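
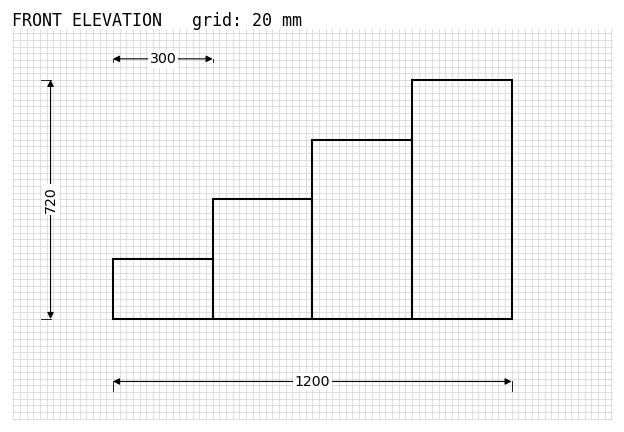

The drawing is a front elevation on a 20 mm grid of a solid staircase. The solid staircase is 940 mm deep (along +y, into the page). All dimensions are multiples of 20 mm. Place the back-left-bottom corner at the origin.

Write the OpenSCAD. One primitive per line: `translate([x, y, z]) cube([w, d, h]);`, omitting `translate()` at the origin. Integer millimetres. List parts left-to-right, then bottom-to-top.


cube([300, 940, 180]);
translate([300, 0, 0]) cube([300, 940, 360]);
translate([600, 0, 0]) cube([300, 940, 540]);
translate([900, 0, 0]) cube([300, 940, 720]);


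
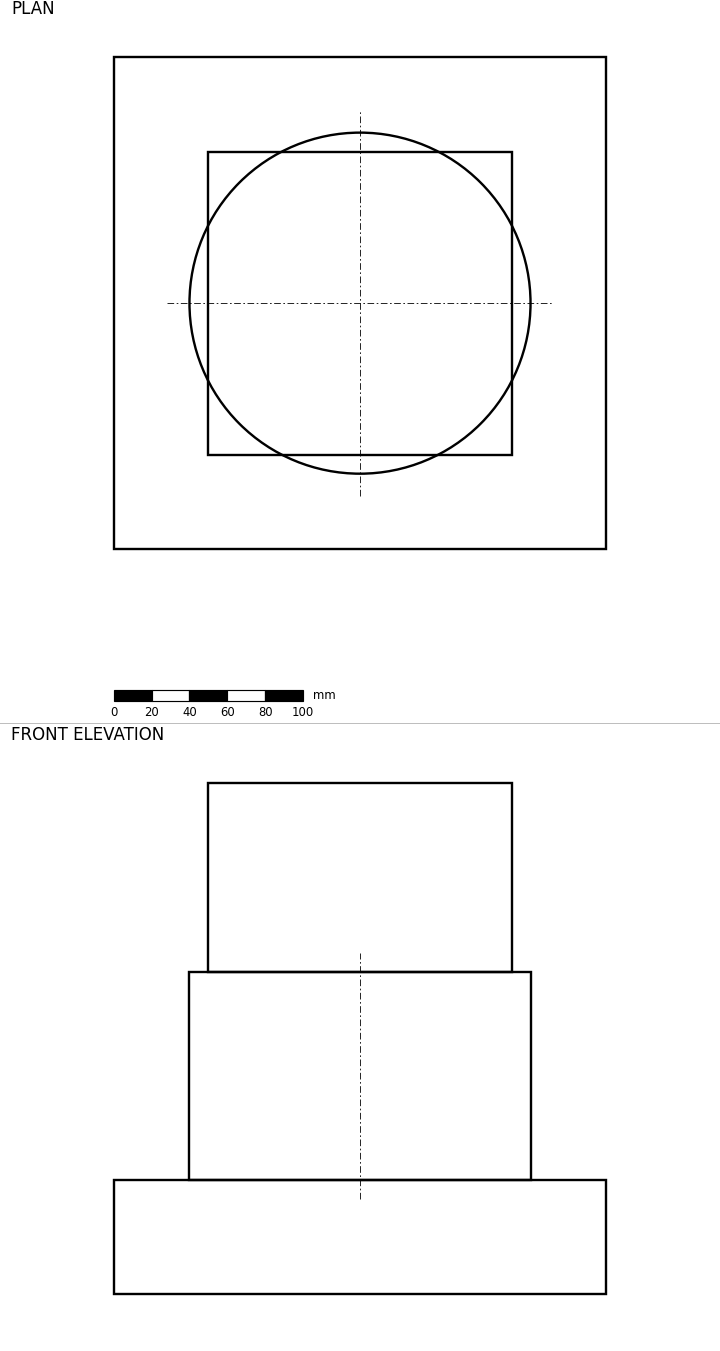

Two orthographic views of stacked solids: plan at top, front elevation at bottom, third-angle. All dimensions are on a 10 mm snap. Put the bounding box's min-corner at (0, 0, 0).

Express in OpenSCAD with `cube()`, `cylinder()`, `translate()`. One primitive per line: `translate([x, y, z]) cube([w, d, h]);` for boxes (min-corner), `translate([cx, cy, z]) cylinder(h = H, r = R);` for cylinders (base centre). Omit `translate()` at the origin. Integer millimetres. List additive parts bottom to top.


cube([260, 260, 60]);
translate([130, 130, 60]) cylinder(h = 110, r = 90);
translate([50, 50, 170]) cube([160, 160, 100]);


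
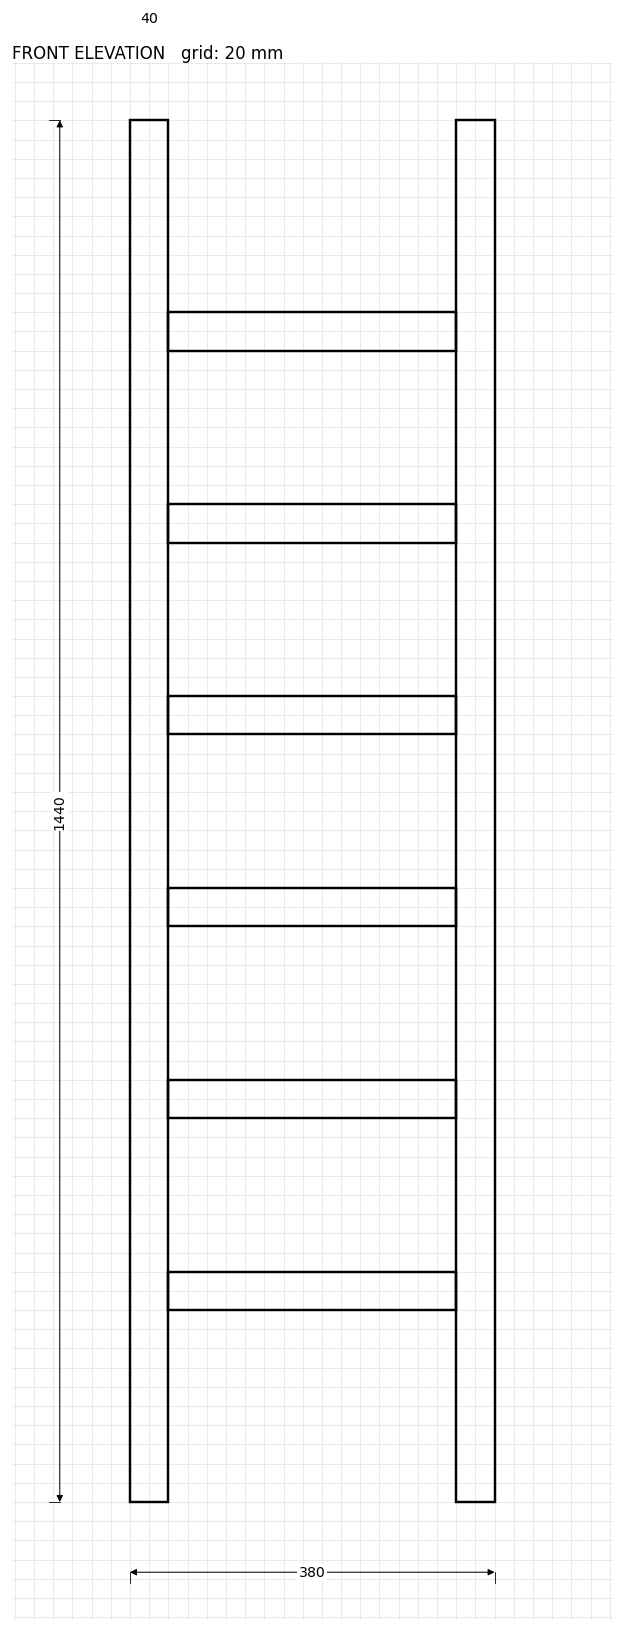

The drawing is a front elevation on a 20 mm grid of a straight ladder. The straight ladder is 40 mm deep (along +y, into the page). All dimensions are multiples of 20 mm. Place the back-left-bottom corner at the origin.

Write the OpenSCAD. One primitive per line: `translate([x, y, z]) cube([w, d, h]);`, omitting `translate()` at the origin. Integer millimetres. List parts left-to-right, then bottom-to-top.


cube([40, 40, 1440]);
translate([40, 0, 200]) cube([300, 40, 40]);
translate([40, 0, 400]) cube([300, 40, 40]);
translate([40, 0, 600]) cube([300, 40, 40]);
translate([40, 0, 800]) cube([300, 40, 40]);
translate([40, 0, 1000]) cube([300, 40, 40]);
translate([40, 0, 1200]) cube([300, 40, 40]);
translate([340, 0, 0]) cube([40, 40, 1440]);


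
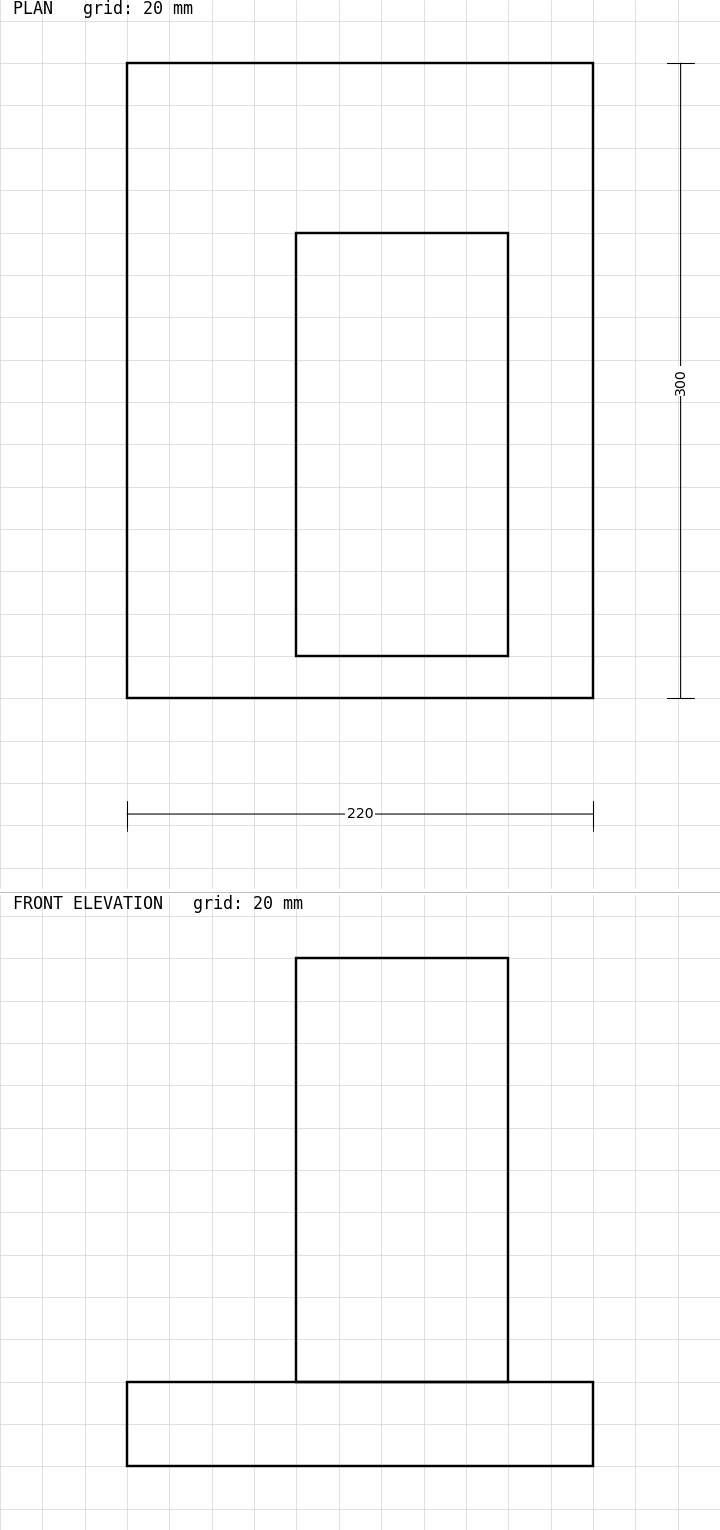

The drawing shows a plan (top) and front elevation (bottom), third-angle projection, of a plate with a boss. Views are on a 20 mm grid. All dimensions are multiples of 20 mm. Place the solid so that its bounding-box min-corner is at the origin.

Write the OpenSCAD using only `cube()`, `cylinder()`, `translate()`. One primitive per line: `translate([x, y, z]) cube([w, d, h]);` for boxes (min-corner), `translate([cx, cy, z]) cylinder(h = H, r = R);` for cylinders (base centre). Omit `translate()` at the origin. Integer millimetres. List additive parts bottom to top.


cube([220, 300, 40]);
translate([80, 20, 40]) cube([100, 200, 200]);


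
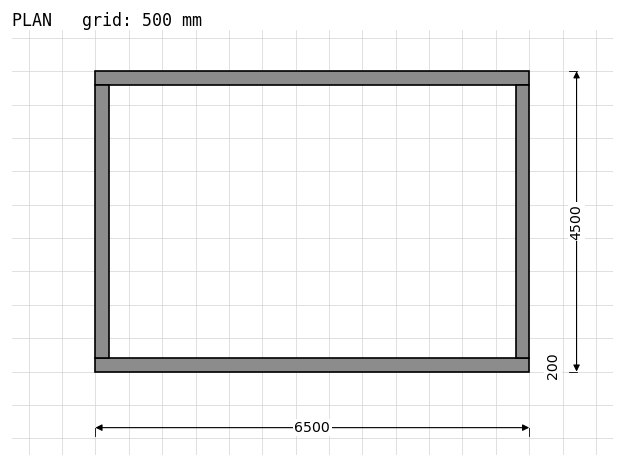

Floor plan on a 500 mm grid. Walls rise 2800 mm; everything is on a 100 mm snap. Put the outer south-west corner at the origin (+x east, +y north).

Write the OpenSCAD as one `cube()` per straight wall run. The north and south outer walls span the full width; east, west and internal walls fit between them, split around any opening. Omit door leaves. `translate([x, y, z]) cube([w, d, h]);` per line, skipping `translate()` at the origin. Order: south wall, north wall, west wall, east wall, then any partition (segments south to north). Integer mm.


cube([6500, 200, 2800]);
translate([0, 4300, 0]) cube([6500, 200, 2800]);
translate([0, 200, 0]) cube([200, 4100, 2800]);
translate([6300, 200, 0]) cube([200, 4100, 2800]);


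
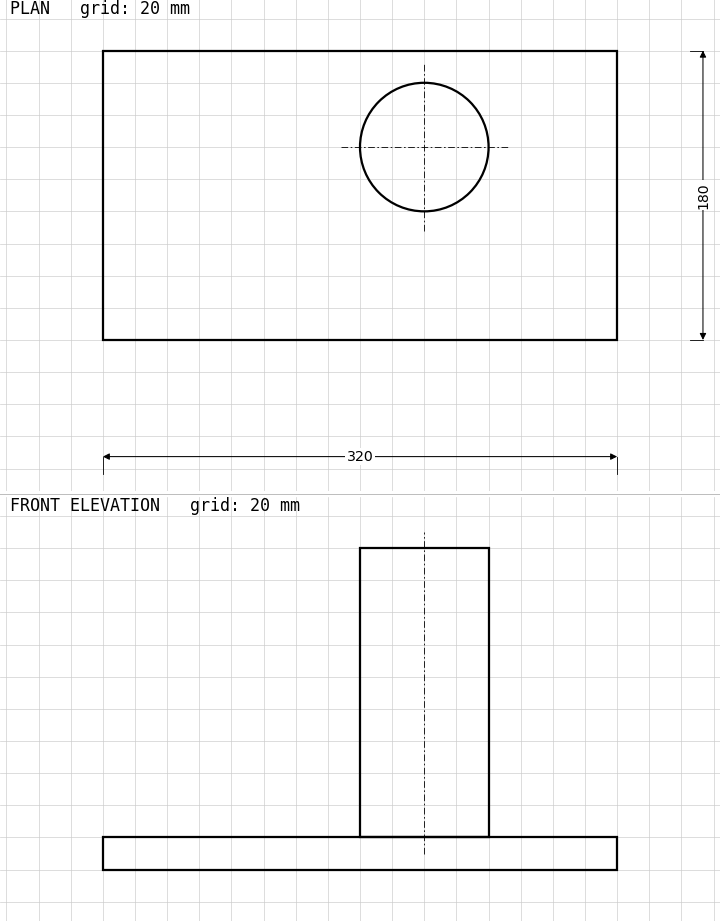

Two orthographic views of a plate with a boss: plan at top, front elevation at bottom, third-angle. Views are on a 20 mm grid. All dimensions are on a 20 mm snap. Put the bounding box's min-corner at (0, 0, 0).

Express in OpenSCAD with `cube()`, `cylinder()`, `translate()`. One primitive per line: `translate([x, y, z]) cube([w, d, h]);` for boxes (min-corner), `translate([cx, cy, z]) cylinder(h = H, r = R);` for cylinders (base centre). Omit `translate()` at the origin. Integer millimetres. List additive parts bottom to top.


cube([320, 180, 20]);
translate([200, 120, 20]) cylinder(h = 180, r = 40);


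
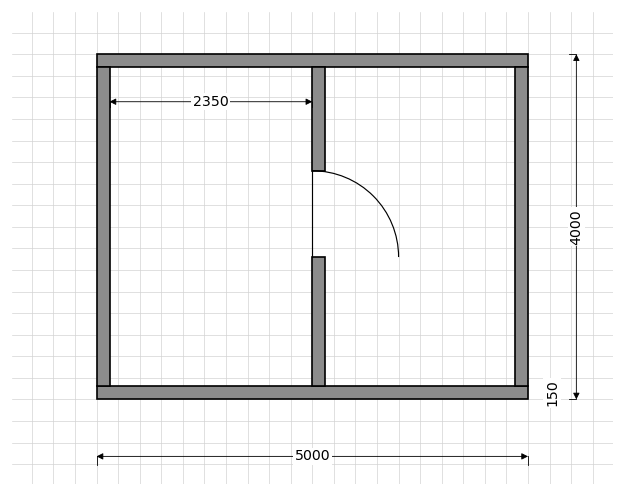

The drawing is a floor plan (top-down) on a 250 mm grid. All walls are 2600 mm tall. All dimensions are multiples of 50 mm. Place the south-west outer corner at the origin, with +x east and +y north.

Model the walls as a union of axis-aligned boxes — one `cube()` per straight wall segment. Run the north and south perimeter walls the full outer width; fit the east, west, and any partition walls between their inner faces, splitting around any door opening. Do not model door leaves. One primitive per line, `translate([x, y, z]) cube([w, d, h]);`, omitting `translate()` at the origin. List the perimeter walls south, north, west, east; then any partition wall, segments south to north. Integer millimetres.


cube([5000, 150, 2600]);
translate([0, 3850, 0]) cube([5000, 150, 2600]);
translate([0, 150, 0]) cube([150, 3700, 2600]);
translate([4850, 150, 0]) cube([150, 3700, 2600]);
translate([2500, 150, 0]) cube([150, 1500, 2600]);
translate([2500, 2650, 0]) cube([150, 1200, 2600]);


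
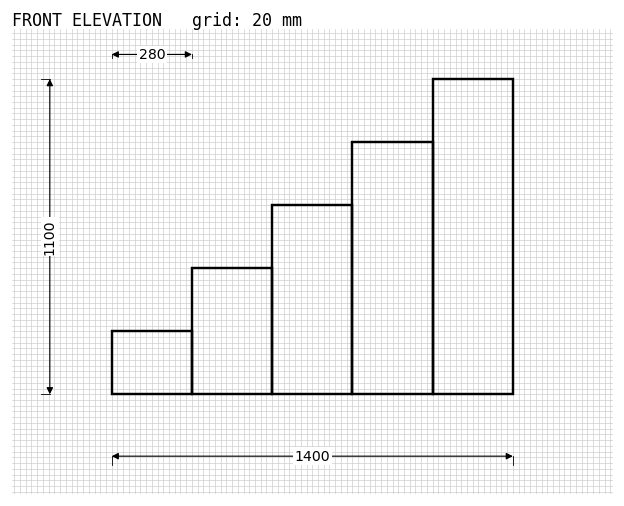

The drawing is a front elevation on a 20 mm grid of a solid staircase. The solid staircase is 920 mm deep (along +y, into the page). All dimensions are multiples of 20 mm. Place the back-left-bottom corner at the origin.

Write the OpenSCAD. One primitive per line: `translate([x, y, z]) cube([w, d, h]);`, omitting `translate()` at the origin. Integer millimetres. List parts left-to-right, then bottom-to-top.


cube([280, 920, 220]);
translate([280, 0, 0]) cube([280, 920, 440]);
translate([560, 0, 0]) cube([280, 920, 660]);
translate([840, 0, 0]) cube([280, 920, 880]);
translate([1120, 0, 0]) cube([280, 920, 1100]);


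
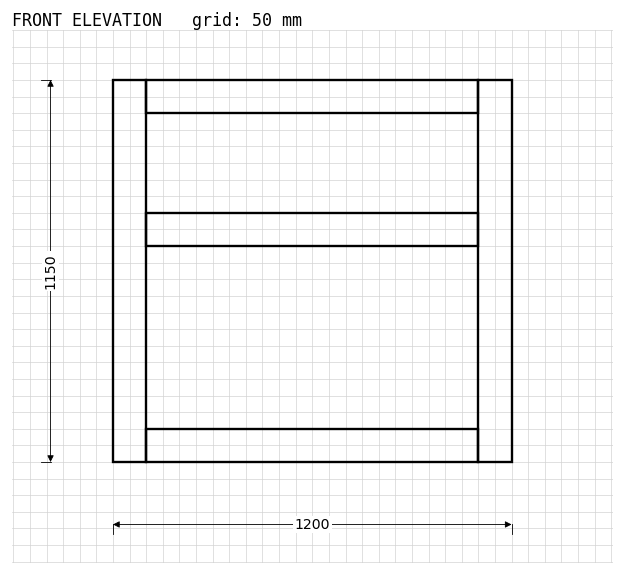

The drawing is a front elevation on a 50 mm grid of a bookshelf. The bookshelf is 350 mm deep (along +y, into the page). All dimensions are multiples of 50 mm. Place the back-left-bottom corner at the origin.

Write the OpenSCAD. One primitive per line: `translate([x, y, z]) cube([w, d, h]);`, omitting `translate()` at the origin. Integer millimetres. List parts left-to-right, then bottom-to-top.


cube([100, 350, 1150]);
translate([100, 0, 0]) cube([1000, 350, 100]);
translate([100, 0, 650]) cube([1000, 350, 100]);
translate([100, 0, 1050]) cube([1000, 350, 100]);
translate([1100, 0, 0]) cube([100, 350, 1150]);


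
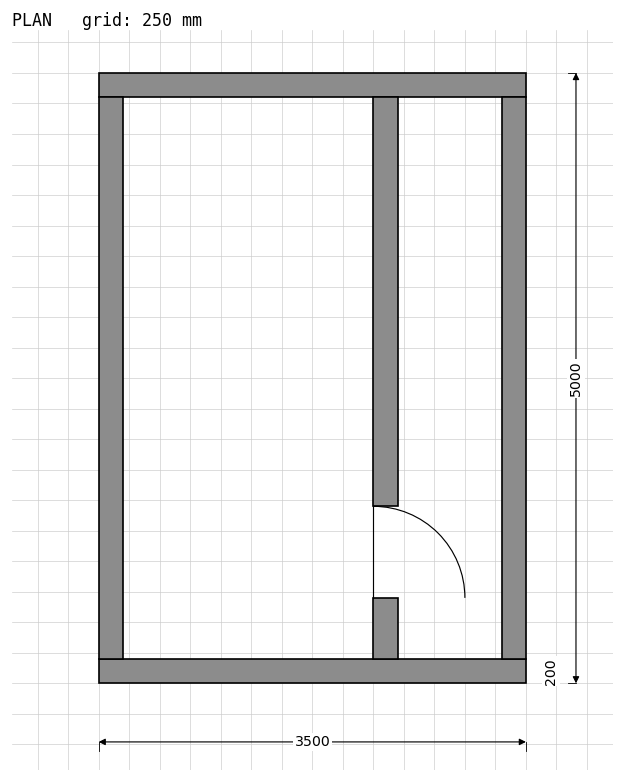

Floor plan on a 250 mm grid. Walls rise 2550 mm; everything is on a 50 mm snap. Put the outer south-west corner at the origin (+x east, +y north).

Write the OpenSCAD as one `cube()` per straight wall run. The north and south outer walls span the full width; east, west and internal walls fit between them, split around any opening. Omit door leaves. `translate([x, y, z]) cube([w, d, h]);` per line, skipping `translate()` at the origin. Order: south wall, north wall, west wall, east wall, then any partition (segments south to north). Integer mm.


cube([3500, 200, 2550]);
translate([0, 4800, 0]) cube([3500, 200, 2550]);
translate([0, 200, 0]) cube([200, 4600, 2550]);
translate([3300, 200, 0]) cube([200, 4600, 2550]);
translate([2250, 200, 0]) cube([200, 500, 2550]);
translate([2250, 1450, 0]) cube([200, 3350, 2550]);


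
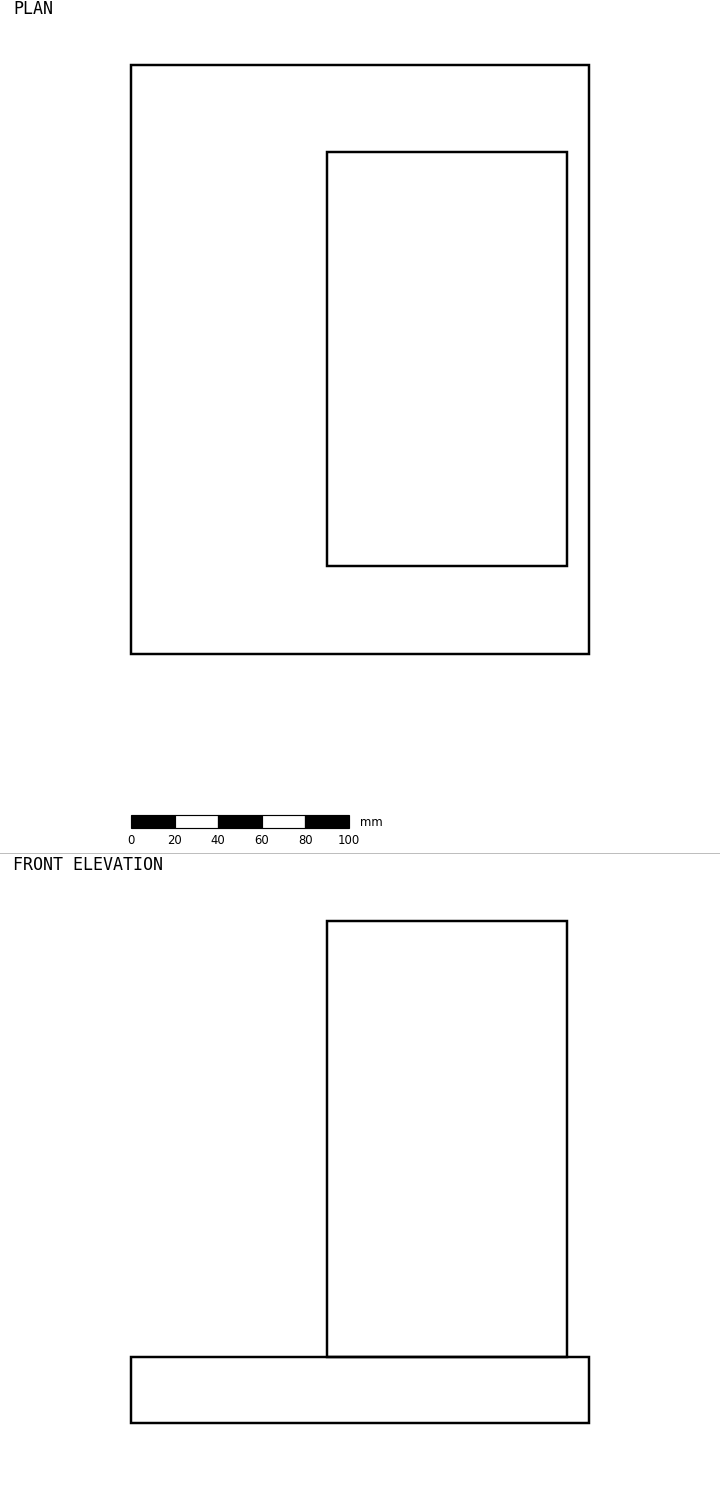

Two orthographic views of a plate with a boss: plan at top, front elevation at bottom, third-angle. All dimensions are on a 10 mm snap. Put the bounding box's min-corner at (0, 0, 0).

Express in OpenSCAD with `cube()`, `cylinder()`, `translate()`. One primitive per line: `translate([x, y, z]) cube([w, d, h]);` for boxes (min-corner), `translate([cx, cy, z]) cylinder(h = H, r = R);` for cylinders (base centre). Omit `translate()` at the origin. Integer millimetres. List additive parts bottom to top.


cube([210, 270, 30]);
translate([90, 40, 30]) cube([110, 190, 200]);


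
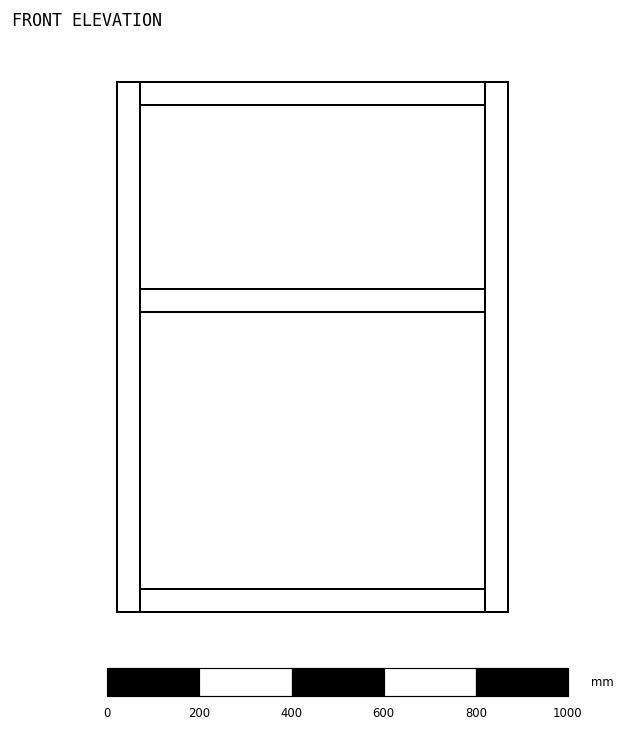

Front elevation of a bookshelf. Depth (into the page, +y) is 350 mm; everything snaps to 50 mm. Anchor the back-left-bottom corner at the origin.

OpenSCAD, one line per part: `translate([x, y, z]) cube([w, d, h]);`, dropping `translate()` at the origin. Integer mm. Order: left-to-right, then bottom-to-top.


cube([50, 350, 1150]);
translate([50, 0, 0]) cube([750, 350, 50]);
translate([50, 0, 650]) cube([750, 350, 50]);
translate([50, 0, 1100]) cube([750, 350, 50]);
translate([800, 0, 0]) cube([50, 350, 1150]);


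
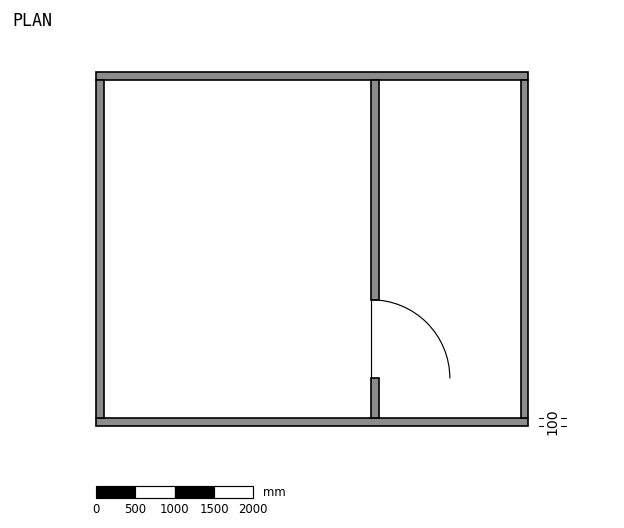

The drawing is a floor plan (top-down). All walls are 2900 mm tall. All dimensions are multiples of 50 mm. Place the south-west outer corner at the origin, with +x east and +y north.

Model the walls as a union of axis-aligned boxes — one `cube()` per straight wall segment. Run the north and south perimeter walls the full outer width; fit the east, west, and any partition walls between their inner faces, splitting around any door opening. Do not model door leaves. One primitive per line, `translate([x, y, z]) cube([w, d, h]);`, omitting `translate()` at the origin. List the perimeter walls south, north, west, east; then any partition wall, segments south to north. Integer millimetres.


cube([5500, 100, 2900]);
translate([0, 4400, 0]) cube([5500, 100, 2900]);
translate([0, 100, 0]) cube([100, 4300, 2900]);
translate([5400, 100, 0]) cube([100, 4300, 2900]);
translate([3500, 100, 0]) cube([100, 500, 2900]);
translate([3500, 1600, 0]) cube([100, 2800, 2900]);


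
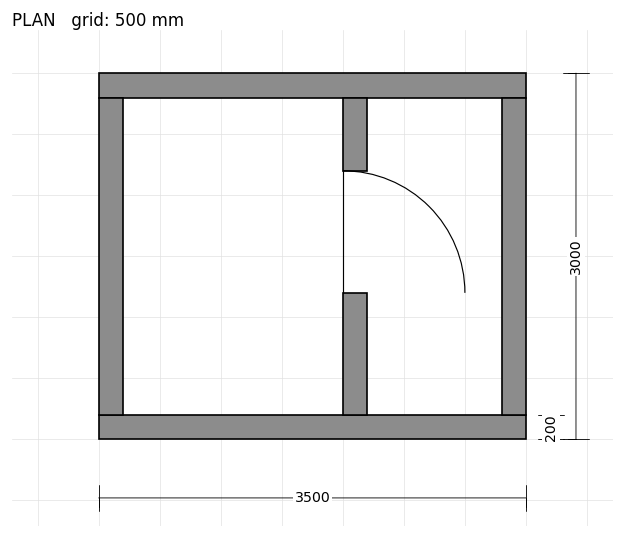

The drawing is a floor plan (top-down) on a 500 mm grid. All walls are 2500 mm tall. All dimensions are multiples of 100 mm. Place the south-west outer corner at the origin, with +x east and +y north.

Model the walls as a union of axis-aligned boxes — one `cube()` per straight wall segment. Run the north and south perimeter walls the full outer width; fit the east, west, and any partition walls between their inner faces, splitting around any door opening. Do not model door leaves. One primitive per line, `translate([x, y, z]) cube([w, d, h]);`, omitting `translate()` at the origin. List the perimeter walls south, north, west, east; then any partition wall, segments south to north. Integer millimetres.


cube([3500, 200, 2500]);
translate([0, 2800, 0]) cube([3500, 200, 2500]);
translate([0, 200, 0]) cube([200, 2600, 2500]);
translate([3300, 200, 0]) cube([200, 2600, 2500]);
translate([2000, 200, 0]) cube([200, 1000, 2500]);
translate([2000, 2200, 0]) cube([200, 600, 2500]);


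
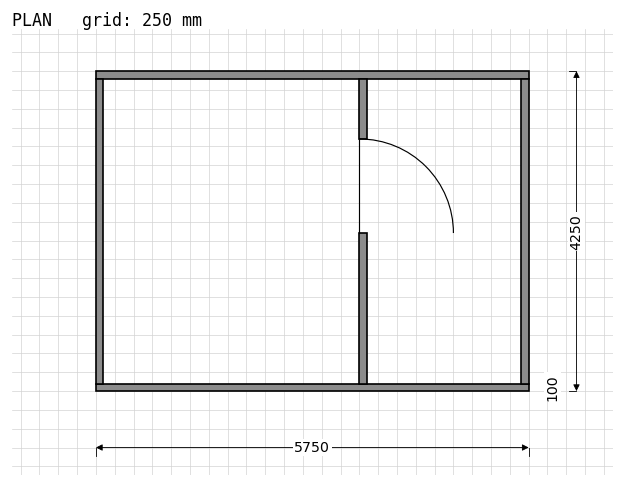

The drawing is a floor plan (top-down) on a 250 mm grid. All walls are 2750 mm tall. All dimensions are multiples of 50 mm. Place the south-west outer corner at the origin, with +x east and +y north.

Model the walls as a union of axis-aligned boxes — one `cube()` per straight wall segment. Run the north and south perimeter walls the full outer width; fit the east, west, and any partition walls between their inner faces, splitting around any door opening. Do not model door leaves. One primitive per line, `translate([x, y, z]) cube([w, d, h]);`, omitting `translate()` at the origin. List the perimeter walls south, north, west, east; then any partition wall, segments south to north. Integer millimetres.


cube([5750, 100, 2750]);
translate([0, 4150, 0]) cube([5750, 100, 2750]);
translate([0, 100, 0]) cube([100, 4050, 2750]);
translate([5650, 100, 0]) cube([100, 4050, 2750]);
translate([3500, 100, 0]) cube([100, 2000, 2750]);
translate([3500, 3350, 0]) cube([100, 800, 2750]);


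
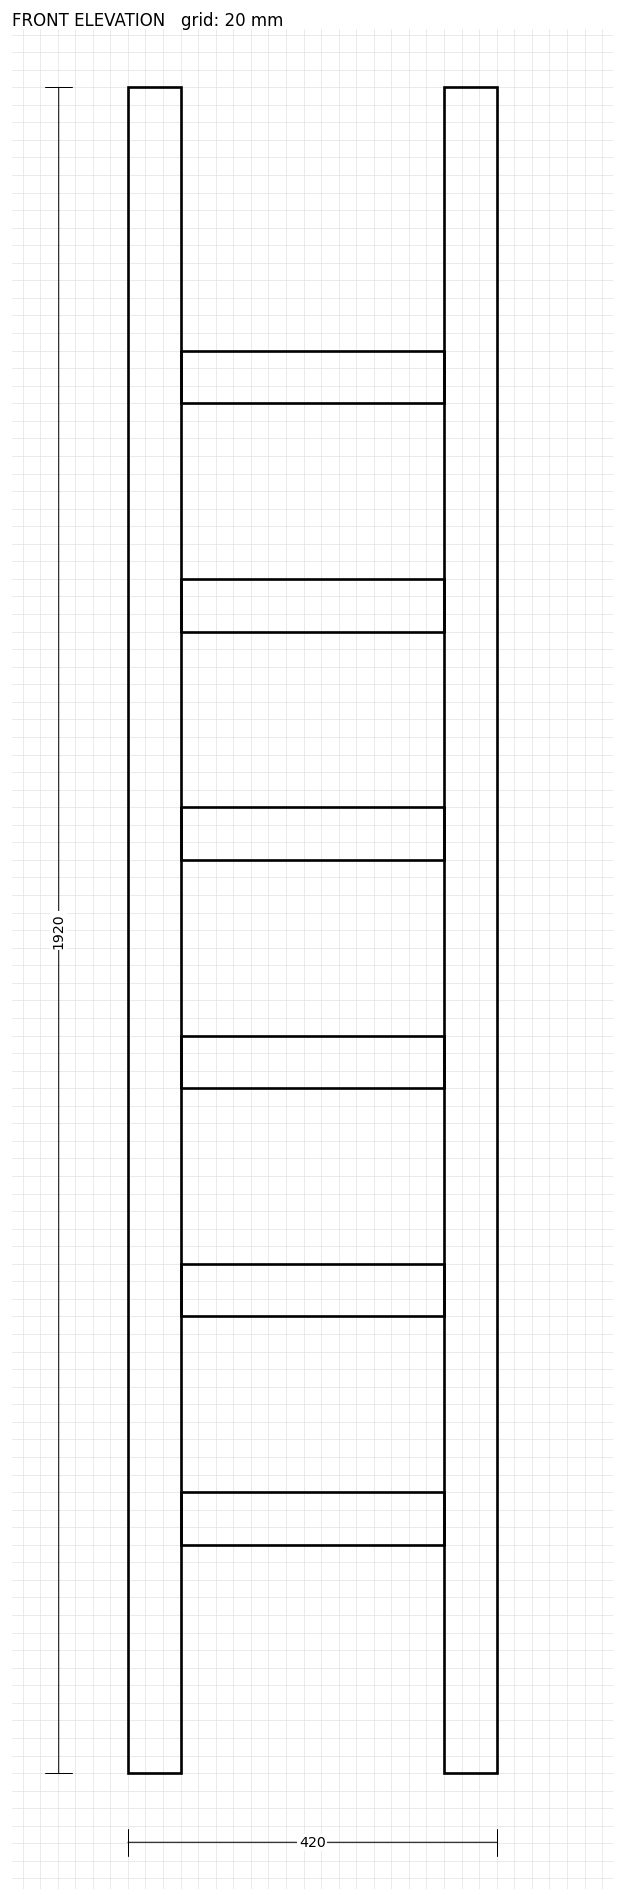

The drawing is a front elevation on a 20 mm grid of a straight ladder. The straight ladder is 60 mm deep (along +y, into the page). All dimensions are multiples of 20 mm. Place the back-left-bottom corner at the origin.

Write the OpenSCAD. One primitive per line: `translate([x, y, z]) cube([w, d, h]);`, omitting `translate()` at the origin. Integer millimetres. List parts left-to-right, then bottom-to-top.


cube([60, 60, 1920]);
translate([60, 0, 260]) cube([300, 60, 60]);
translate([60, 0, 520]) cube([300, 60, 60]);
translate([60, 0, 780]) cube([300, 60, 60]);
translate([60, 0, 1040]) cube([300, 60, 60]);
translate([60, 0, 1300]) cube([300, 60, 60]);
translate([60, 0, 1560]) cube([300, 60, 60]);
translate([360, 0, 0]) cube([60, 60, 1920]);


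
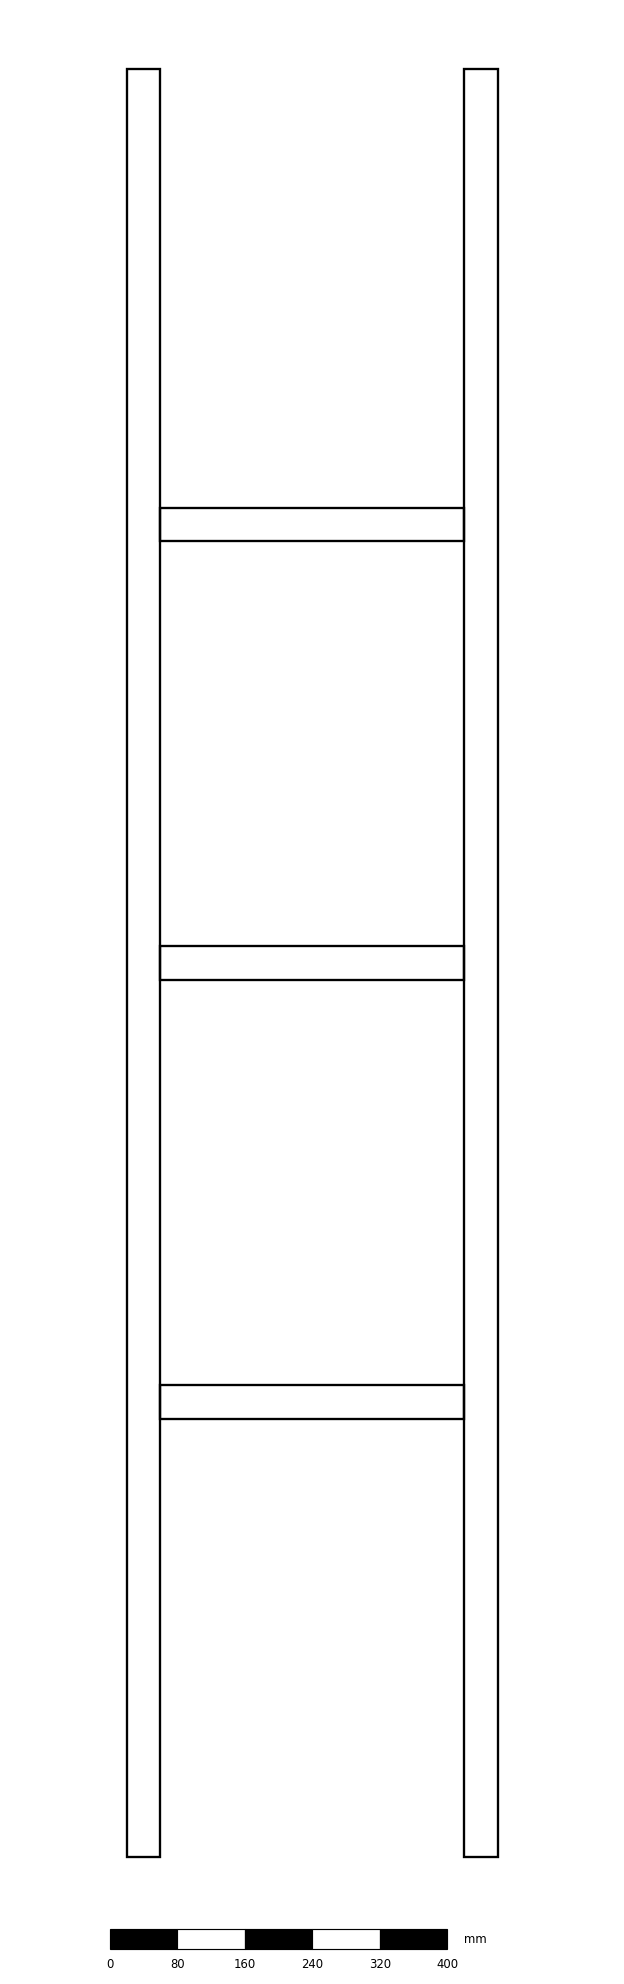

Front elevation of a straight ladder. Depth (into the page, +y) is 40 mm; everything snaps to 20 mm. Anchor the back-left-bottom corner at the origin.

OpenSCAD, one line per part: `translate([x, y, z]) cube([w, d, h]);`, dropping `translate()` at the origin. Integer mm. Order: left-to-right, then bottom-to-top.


cube([40, 40, 2120]);
translate([40, 0, 520]) cube([360, 40, 40]);
translate([40, 0, 1040]) cube([360, 40, 40]);
translate([40, 0, 1560]) cube([360, 40, 40]);
translate([400, 0, 0]) cube([40, 40, 2120]);


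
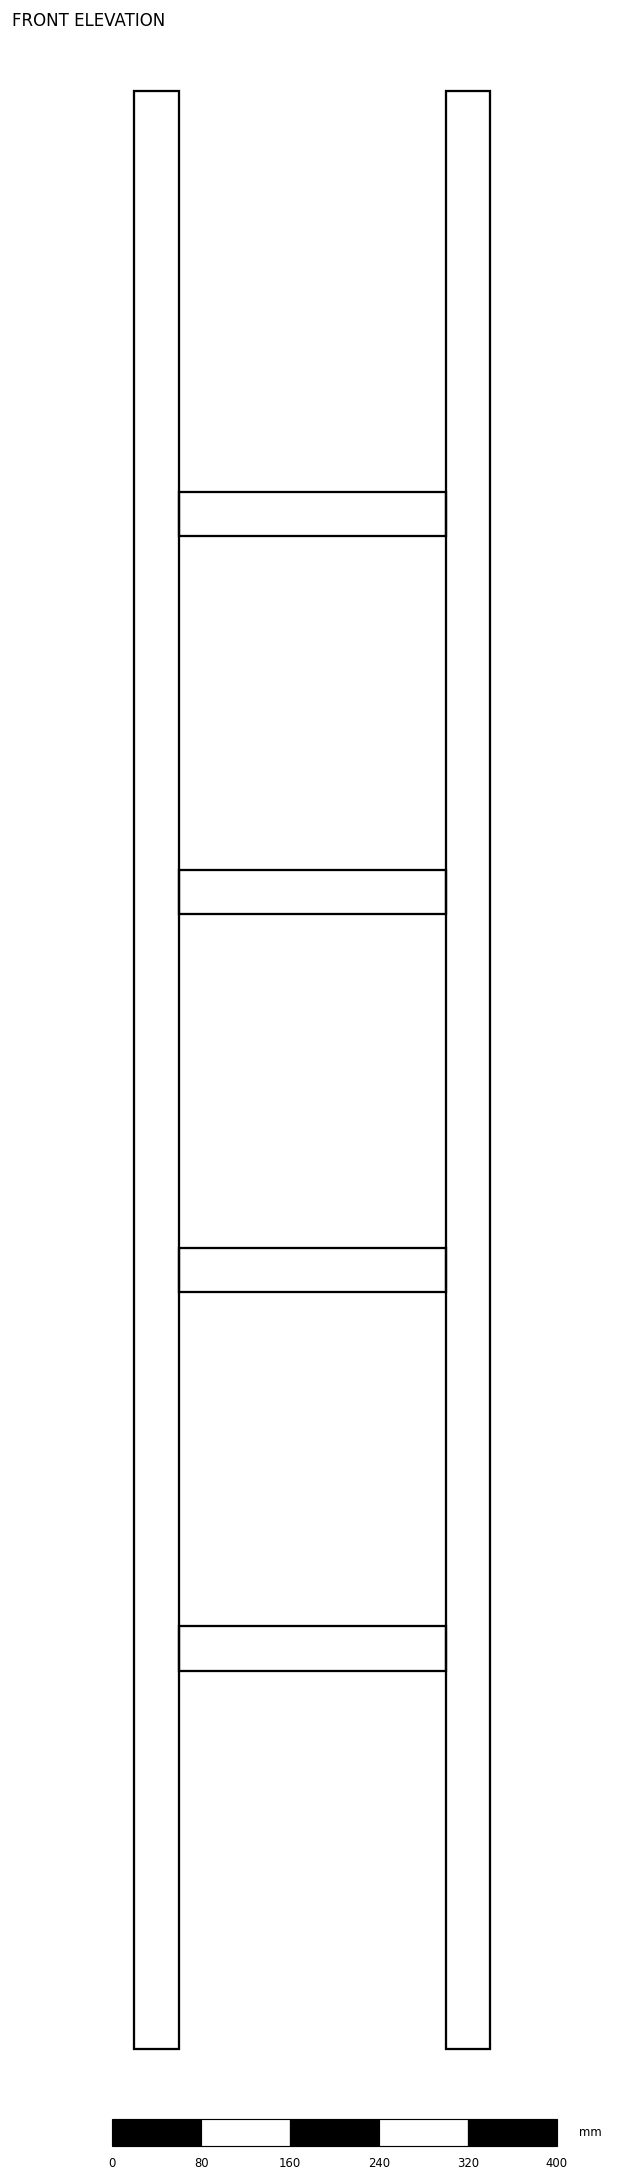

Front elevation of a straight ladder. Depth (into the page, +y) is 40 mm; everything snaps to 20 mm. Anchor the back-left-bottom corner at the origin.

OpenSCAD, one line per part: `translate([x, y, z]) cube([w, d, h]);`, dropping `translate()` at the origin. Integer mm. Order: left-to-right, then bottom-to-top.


cube([40, 40, 1760]);
translate([40, 0, 340]) cube([240, 40, 40]);
translate([40, 0, 680]) cube([240, 40, 40]);
translate([40, 0, 1020]) cube([240, 40, 40]);
translate([40, 0, 1360]) cube([240, 40, 40]);
translate([280, 0, 0]) cube([40, 40, 1760]);


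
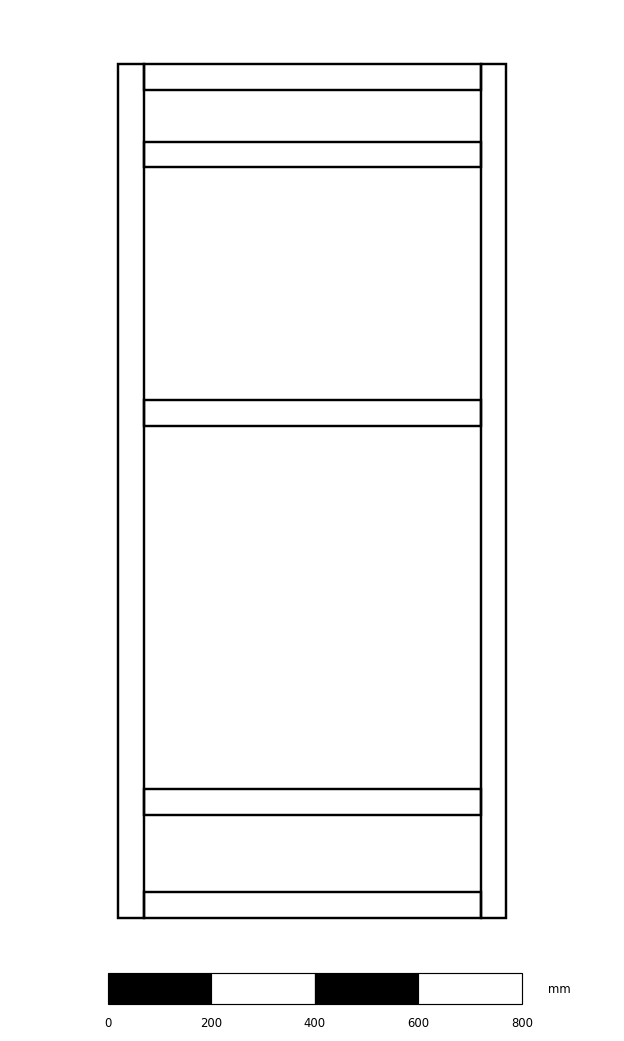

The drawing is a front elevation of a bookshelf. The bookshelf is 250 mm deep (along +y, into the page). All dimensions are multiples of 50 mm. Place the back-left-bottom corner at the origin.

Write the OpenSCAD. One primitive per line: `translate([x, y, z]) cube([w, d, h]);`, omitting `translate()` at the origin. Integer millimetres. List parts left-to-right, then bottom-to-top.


cube([50, 250, 1650]);
translate([50, 0, 0]) cube([650, 250, 50]);
translate([50, 0, 200]) cube([650, 250, 50]);
translate([50, 0, 950]) cube([650, 250, 50]);
translate([50, 0, 1450]) cube([650, 250, 50]);
translate([50, 0, 1600]) cube([650, 250, 50]);
translate([700, 0, 0]) cube([50, 250, 1650]);


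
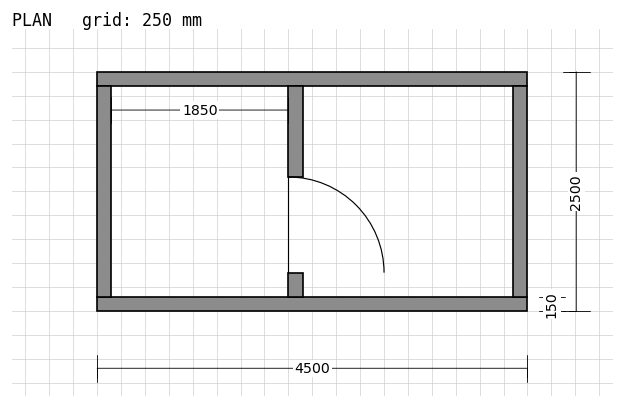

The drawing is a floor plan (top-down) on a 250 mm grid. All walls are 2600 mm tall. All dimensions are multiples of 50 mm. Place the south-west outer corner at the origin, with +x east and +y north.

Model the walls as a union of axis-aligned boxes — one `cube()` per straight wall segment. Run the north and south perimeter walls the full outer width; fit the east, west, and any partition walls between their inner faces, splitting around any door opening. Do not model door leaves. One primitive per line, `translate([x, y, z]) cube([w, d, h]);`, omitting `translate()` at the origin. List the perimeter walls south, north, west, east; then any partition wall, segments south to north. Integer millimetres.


cube([4500, 150, 2600]);
translate([0, 2350, 0]) cube([4500, 150, 2600]);
translate([0, 150, 0]) cube([150, 2200, 2600]);
translate([4350, 150, 0]) cube([150, 2200, 2600]);
translate([2000, 150, 0]) cube([150, 250, 2600]);
translate([2000, 1400, 0]) cube([150, 950, 2600]);


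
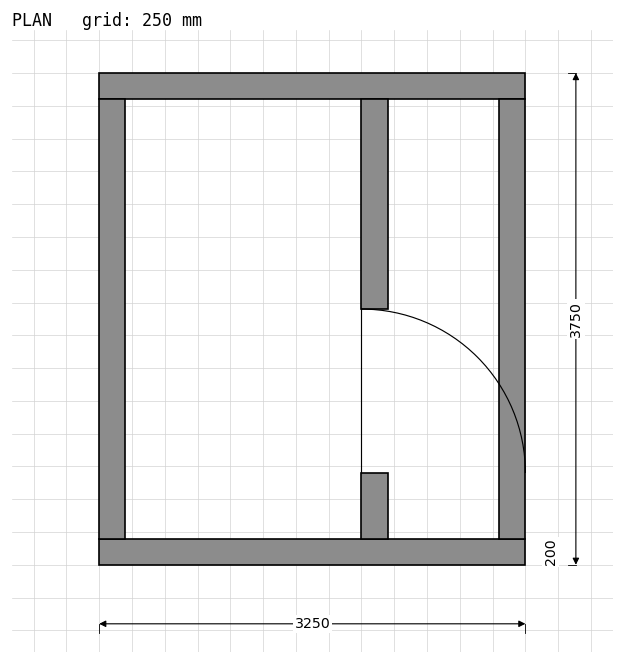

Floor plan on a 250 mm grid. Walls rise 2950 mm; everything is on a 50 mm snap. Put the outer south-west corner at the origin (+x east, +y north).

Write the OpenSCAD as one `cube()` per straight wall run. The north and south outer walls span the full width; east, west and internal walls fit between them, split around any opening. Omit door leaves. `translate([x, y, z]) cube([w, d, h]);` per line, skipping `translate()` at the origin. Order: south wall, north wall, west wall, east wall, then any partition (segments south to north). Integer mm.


cube([3250, 200, 2950]);
translate([0, 3550, 0]) cube([3250, 200, 2950]);
translate([0, 200, 0]) cube([200, 3350, 2950]);
translate([3050, 200, 0]) cube([200, 3350, 2950]);
translate([2000, 200, 0]) cube([200, 500, 2950]);
translate([2000, 1950, 0]) cube([200, 1600, 2950]);


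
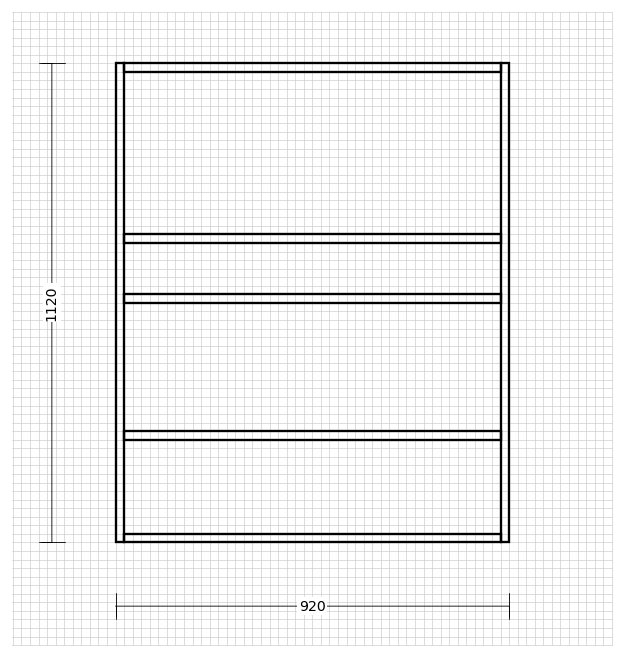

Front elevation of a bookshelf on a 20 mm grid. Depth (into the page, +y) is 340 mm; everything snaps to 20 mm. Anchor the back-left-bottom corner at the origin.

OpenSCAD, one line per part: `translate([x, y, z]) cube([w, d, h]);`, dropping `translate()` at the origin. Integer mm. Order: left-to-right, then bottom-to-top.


cube([20, 340, 1120]);
translate([20, 0, 0]) cube([880, 340, 20]);
translate([20, 0, 240]) cube([880, 340, 20]);
translate([20, 0, 560]) cube([880, 340, 20]);
translate([20, 0, 700]) cube([880, 340, 20]);
translate([20, 0, 1100]) cube([880, 340, 20]);
translate([900, 0, 0]) cube([20, 340, 1120]);


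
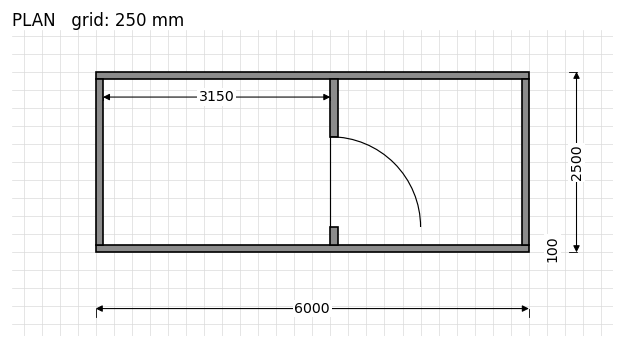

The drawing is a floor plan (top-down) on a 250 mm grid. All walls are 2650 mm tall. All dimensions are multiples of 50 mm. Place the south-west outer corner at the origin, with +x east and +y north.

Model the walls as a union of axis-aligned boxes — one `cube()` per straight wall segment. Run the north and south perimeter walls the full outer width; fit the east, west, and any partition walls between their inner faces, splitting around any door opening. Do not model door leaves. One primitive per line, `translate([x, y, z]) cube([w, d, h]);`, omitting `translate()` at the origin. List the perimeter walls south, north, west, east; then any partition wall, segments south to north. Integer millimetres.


cube([6000, 100, 2650]);
translate([0, 2400, 0]) cube([6000, 100, 2650]);
translate([0, 100, 0]) cube([100, 2300, 2650]);
translate([5900, 100, 0]) cube([100, 2300, 2650]);
translate([3250, 100, 0]) cube([100, 250, 2650]);
translate([3250, 1600, 0]) cube([100, 800, 2650]);


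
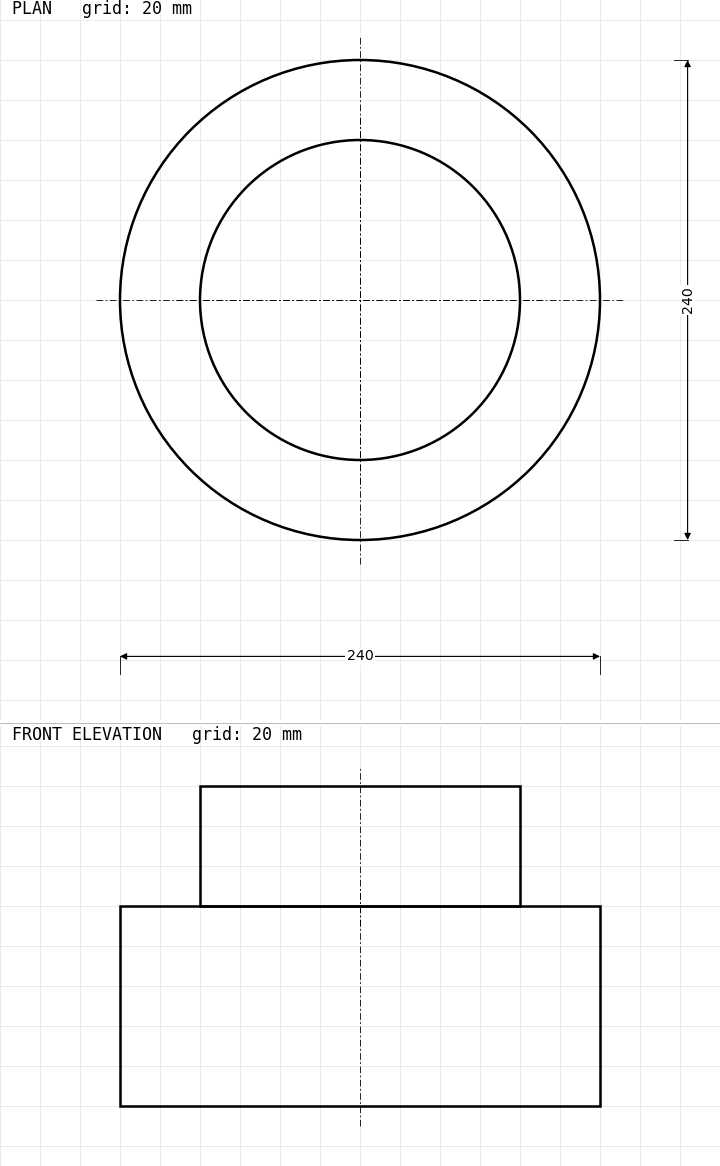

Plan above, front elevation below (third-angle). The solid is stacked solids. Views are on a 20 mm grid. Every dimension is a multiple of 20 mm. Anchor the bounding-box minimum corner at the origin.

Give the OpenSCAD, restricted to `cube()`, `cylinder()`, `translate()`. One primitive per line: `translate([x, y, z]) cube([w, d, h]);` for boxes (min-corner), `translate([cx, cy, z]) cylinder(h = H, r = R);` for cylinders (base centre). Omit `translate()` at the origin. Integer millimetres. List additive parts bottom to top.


translate([120, 120, 0]) cylinder(h = 100, r = 120);
translate([120, 120, 100]) cylinder(h = 60, r = 80);


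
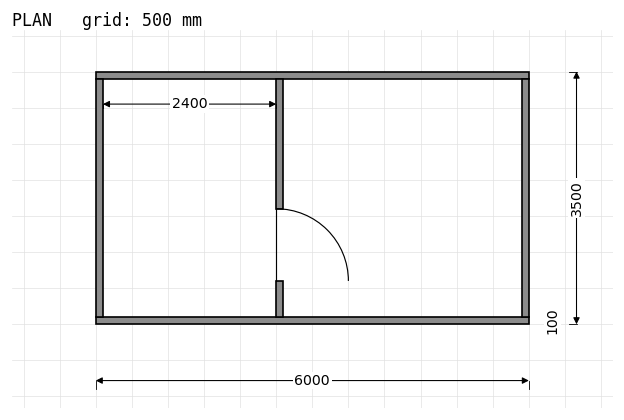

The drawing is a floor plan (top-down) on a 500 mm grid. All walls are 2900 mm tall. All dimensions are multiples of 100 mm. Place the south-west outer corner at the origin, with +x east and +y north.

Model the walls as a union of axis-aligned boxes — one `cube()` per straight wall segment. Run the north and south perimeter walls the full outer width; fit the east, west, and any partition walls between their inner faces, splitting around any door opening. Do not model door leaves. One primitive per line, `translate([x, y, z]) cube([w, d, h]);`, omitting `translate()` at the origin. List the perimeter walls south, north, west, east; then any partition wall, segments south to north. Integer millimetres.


cube([6000, 100, 2900]);
translate([0, 3400, 0]) cube([6000, 100, 2900]);
translate([0, 100, 0]) cube([100, 3300, 2900]);
translate([5900, 100, 0]) cube([100, 3300, 2900]);
translate([2500, 100, 0]) cube([100, 500, 2900]);
translate([2500, 1600, 0]) cube([100, 1800, 2900]);


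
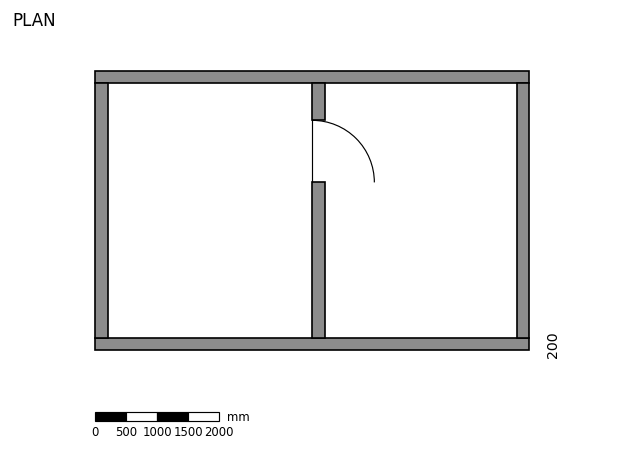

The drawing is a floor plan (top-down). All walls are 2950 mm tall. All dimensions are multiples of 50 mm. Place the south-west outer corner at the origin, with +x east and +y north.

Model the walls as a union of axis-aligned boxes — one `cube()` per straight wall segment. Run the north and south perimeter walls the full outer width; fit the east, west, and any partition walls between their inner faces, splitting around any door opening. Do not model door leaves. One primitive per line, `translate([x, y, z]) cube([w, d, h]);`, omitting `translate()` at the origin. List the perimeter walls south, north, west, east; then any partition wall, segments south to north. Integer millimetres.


cube([7000, 200, 2950]);
translate([0, 4300, 0]) cube([7000, 200, 2950]);
translate([0, 200, 0]) cube([200, 4100, 2950]);
translate([6800, 200, 0]) cube([200, 4100, 2950]);
translate([3500, 200, 0]) cube([200, 2500, 2950]);
translate([3500, 3700, 0]) cube([200, 600, 2950]);


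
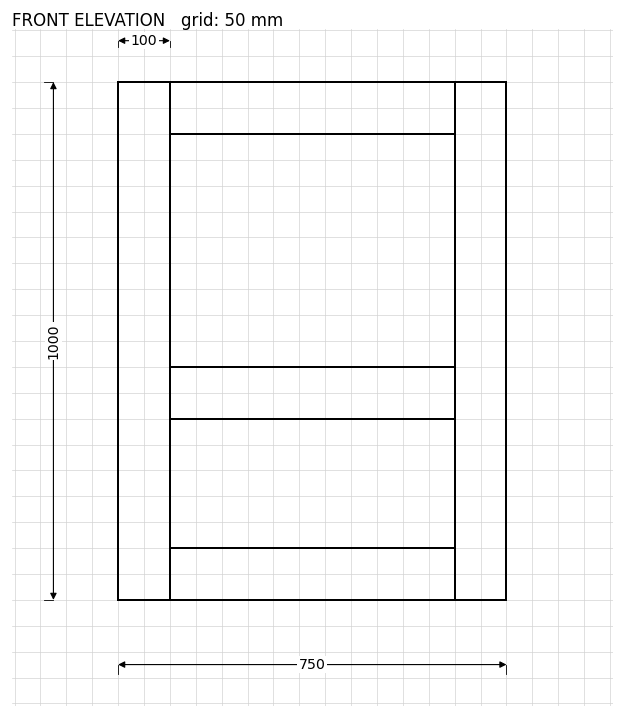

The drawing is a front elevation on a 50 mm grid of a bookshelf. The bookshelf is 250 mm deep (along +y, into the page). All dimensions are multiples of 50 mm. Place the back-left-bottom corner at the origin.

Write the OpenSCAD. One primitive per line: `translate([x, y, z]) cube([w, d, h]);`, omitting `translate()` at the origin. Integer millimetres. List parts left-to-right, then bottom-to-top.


cube([100, 250, 1000]);
translate([100, 0, 0]) cube([550, 250, 100]);
translate([100, 0, 350]) cube([550, 250, 100]);
translate([100, 0, 900]) cube([550, 250, 100]);
translate([650, 0, 0]) cube([100, 250, 1000]);


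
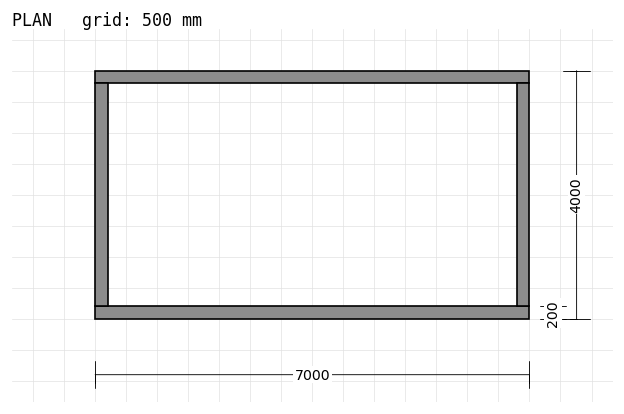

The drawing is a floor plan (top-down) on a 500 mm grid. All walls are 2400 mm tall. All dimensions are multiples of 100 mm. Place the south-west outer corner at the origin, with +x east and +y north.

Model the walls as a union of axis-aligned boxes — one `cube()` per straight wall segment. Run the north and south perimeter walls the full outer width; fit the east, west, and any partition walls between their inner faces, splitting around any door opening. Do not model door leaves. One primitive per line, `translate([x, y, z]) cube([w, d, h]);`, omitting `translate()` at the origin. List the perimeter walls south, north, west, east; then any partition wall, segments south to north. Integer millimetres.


cube([7000, 200, 2400]);
translate([0, 3800, 0]) cube([7000, 200, 2400]);
translate([0, 200, 0]) cube([200, 3600, 2400]);
translate([6800, 200, 0]) cube([200, 3600, 2400]);


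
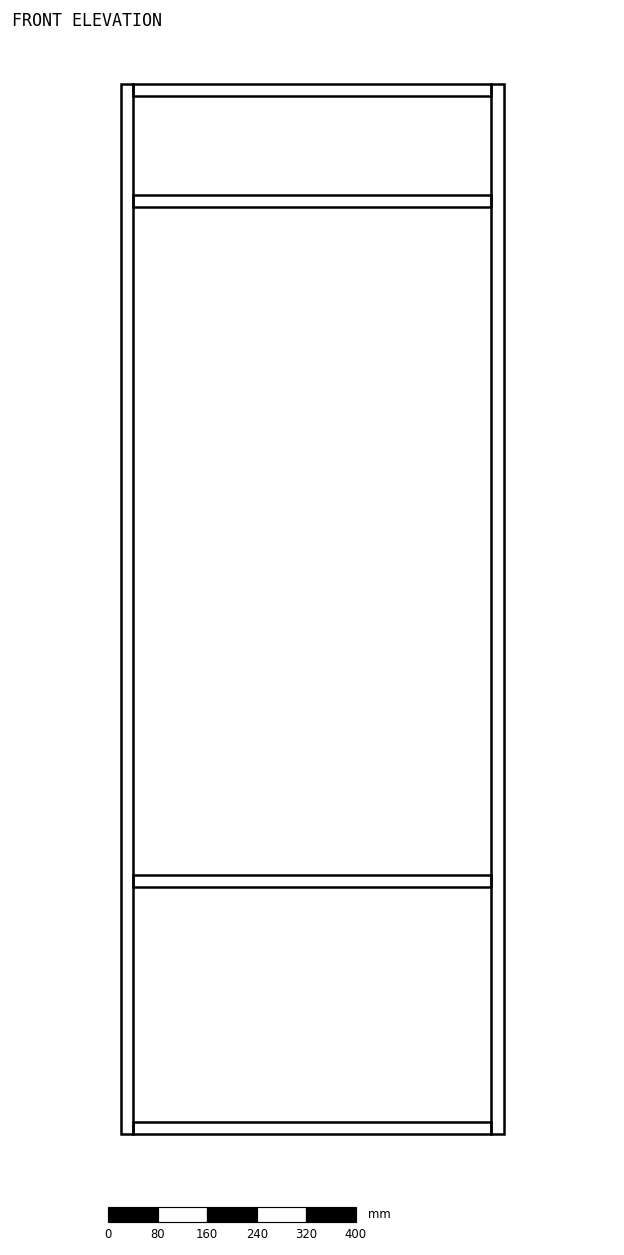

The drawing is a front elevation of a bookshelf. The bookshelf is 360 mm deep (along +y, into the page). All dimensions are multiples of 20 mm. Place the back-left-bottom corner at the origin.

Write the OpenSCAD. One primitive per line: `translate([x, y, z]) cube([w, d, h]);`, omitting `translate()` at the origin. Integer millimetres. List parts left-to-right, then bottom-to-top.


cube([20, 360, 1700]);
translate([20, 0, 0]) cube([580, 360, 20]);
translate([20, 0, 400]) cube([580, 360, 20]);
translate([20, 0, 1500]) cube([580, 360, 20]);
translate([20, 0, 1680]) cube([580, 360, 20]);
translate([600, 0, 0]) cube([20, 360, 1700]);


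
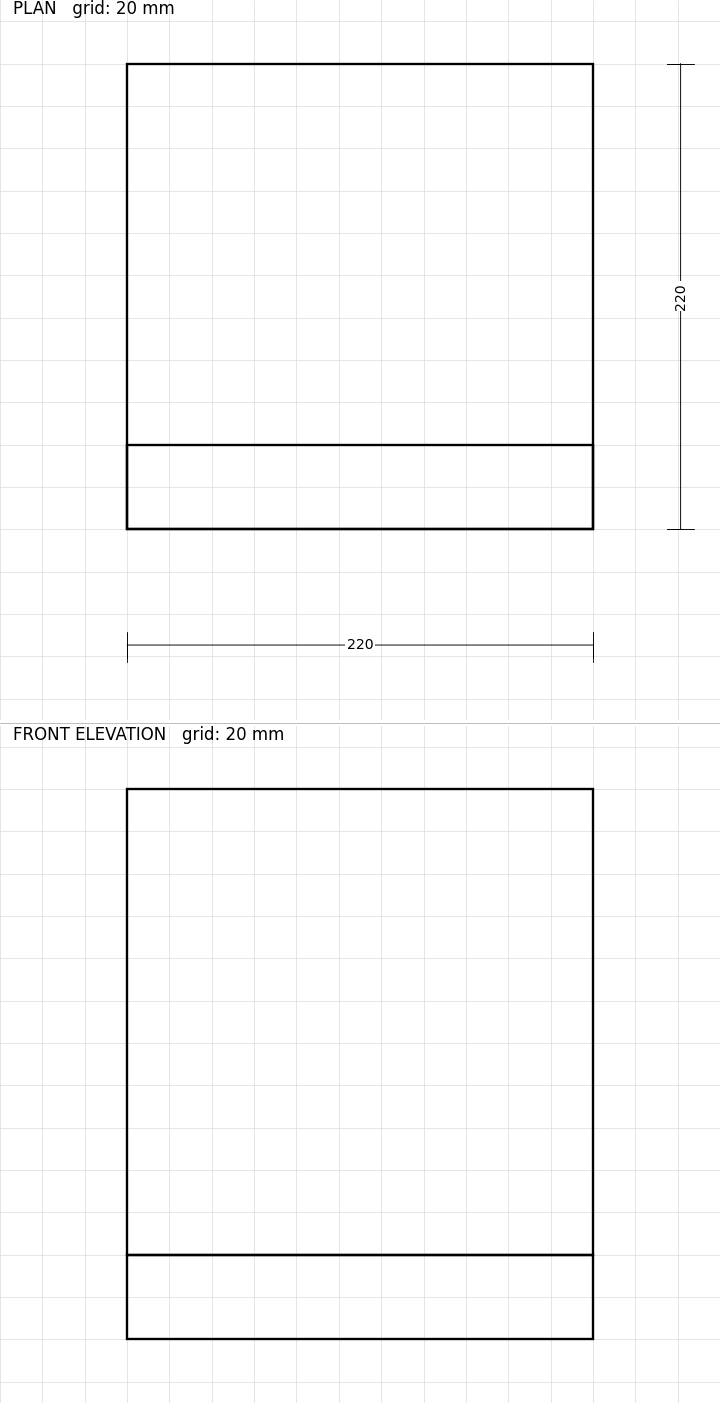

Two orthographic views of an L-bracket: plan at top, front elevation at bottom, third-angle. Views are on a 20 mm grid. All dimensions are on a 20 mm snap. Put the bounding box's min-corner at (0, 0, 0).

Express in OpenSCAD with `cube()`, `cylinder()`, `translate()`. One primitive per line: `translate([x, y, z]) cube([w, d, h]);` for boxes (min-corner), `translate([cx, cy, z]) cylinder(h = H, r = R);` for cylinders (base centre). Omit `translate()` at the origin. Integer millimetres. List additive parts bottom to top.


cube([220, 220, 40]);
translate([0, 0, 40]) cube([220, 40, 220]);


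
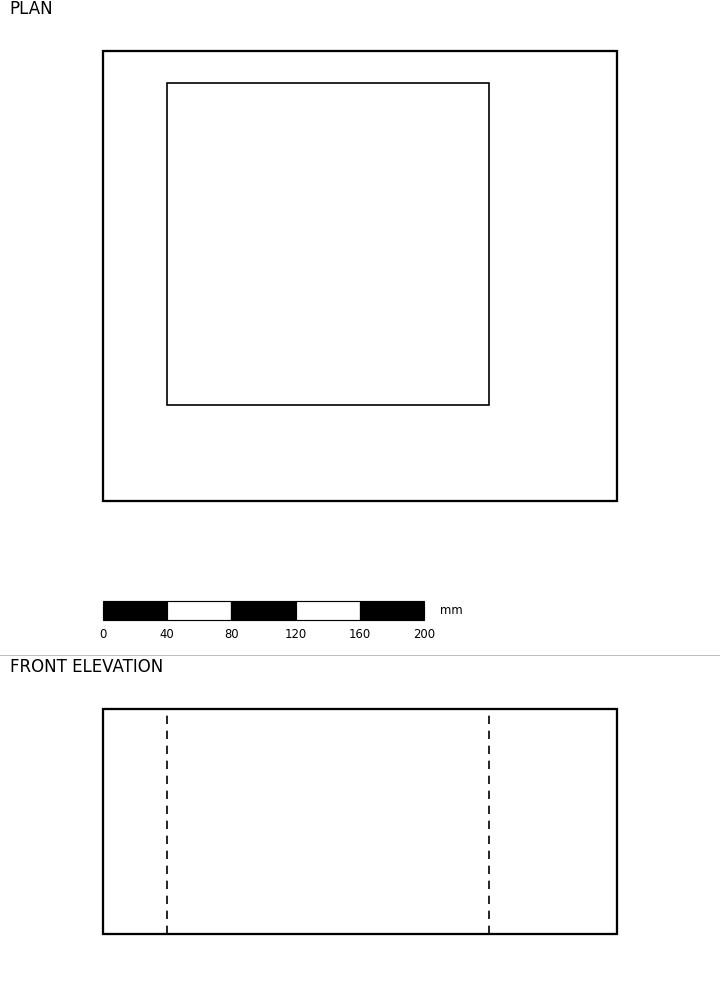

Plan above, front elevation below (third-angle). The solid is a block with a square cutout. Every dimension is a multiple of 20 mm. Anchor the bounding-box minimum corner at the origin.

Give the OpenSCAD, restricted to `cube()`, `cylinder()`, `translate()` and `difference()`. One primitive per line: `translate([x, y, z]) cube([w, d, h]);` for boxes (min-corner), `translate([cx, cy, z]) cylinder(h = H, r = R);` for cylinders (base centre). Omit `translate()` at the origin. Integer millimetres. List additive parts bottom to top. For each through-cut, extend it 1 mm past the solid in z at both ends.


difference() {
  cube([320, 280, 140]);
  translate([40, 60, -1]) cube([200, 200, 142]);
}


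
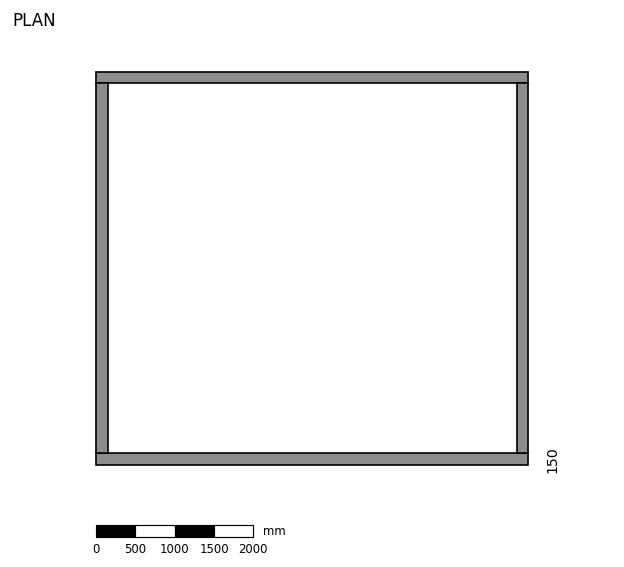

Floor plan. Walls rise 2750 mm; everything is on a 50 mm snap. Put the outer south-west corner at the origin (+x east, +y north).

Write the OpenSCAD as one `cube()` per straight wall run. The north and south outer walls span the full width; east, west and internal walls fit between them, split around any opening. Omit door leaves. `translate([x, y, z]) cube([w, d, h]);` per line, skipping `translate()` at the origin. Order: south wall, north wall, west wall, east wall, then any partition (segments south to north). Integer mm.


cube([5500, 150, 2750]);
translate([0, 4850, 0]) cube([5500, 150, 2750]);
translate([0, 150, 0]) cube([150, 4700, 2750]);
translate([5350, 150, 0]) cube([150, 4700, 2750]);


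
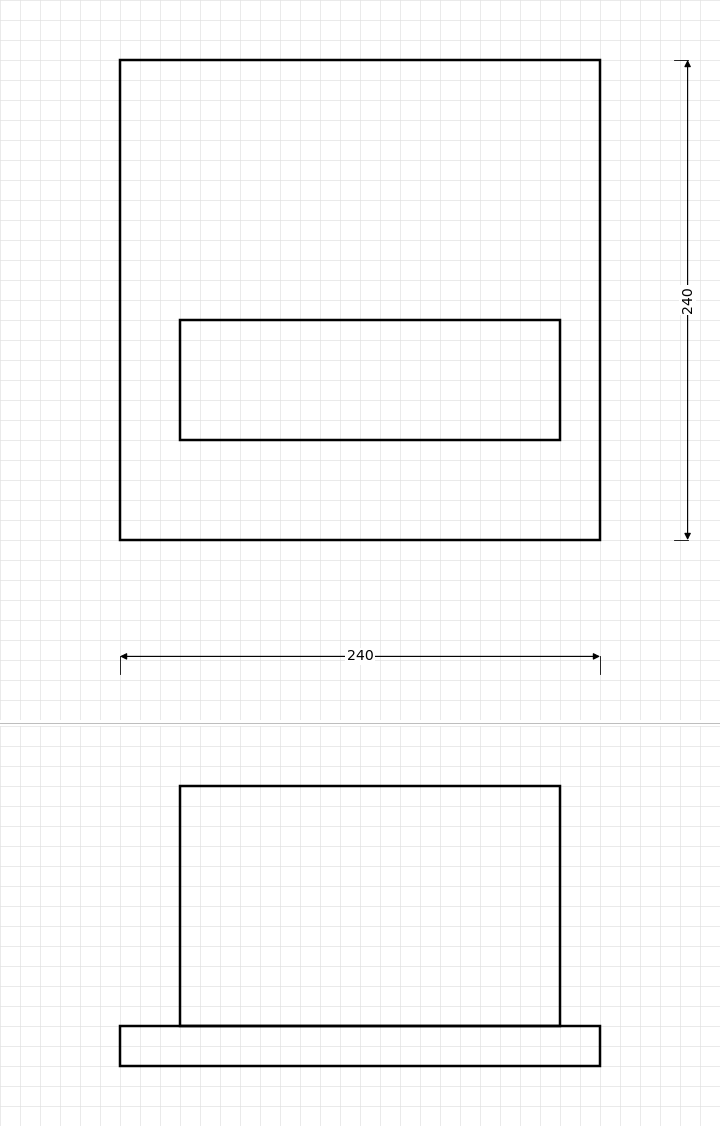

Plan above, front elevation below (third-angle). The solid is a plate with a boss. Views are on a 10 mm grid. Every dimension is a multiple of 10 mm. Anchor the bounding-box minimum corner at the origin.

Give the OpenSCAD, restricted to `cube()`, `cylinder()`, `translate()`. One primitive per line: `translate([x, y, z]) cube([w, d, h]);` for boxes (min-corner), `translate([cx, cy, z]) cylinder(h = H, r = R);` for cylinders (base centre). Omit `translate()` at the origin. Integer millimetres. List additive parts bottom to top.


cube([240, 240, 20]);
translate([30, 50, 20]) cube([190, 60, 120]);


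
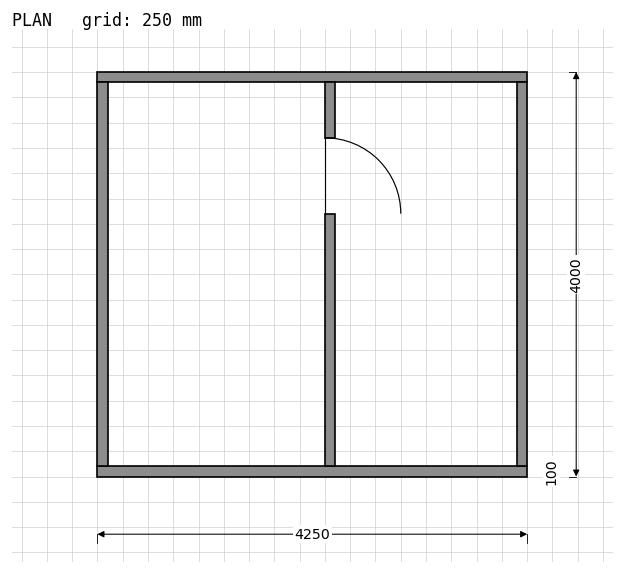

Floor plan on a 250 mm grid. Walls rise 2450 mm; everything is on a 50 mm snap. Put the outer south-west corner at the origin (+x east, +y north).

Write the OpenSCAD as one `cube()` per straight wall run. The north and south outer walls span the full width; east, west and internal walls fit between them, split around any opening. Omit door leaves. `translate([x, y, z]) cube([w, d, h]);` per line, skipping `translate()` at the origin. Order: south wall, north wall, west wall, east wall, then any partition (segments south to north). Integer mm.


cube([4250, 100, 2450]);
translate([0, 3900, 0]) cube([4250, 100, 2450]);
translate([0, 100, 0]) cube([100, 3800, 2450]);
translate([4150, 100, 0]) cube([100, 3800, 2450]);
translate([2250, 100, 0]) cube([100, 2500, 2450]);
translate([2250, 3350, 0]) cube([100, 550, 2450]);


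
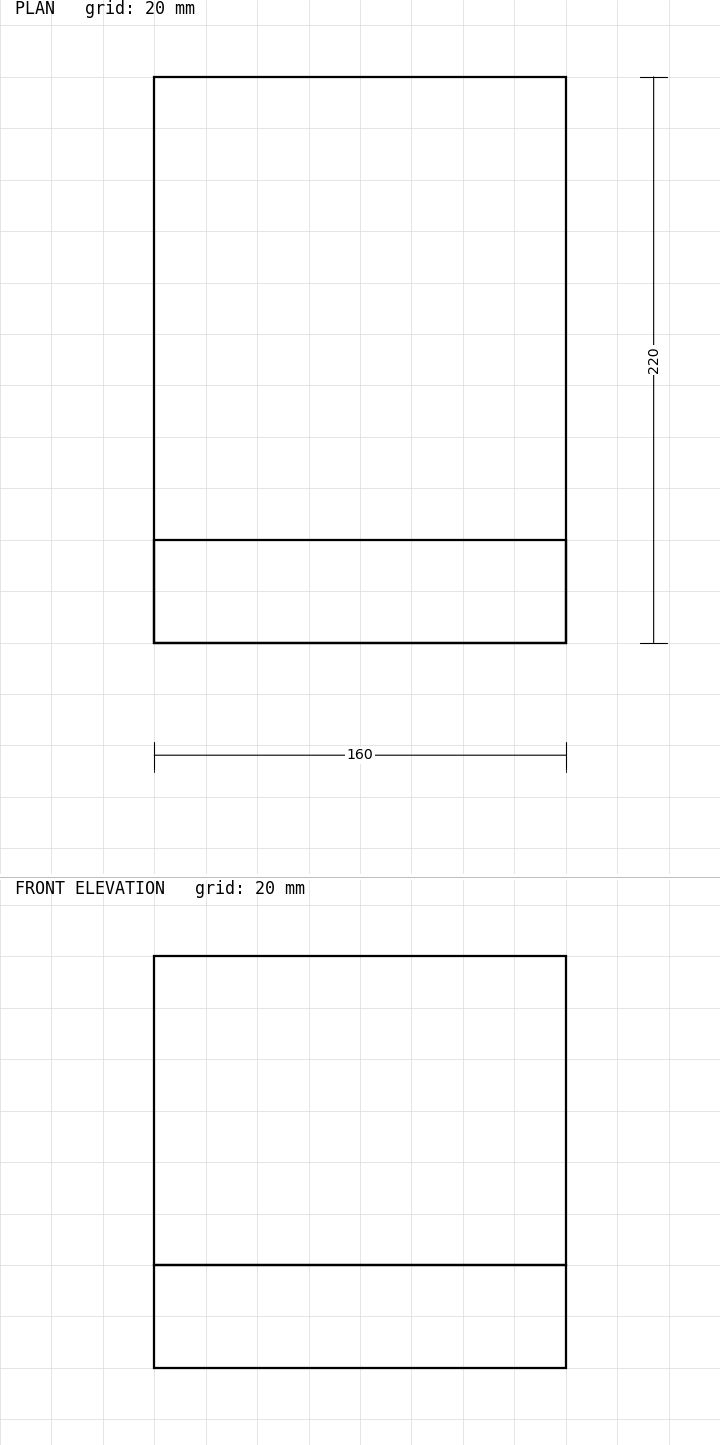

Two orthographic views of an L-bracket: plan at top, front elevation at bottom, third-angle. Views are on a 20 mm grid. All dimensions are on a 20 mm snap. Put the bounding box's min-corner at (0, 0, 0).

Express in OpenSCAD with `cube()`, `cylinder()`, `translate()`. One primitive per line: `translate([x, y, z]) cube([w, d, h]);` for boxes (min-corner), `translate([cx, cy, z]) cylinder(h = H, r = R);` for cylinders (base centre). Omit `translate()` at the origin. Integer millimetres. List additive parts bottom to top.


cube([160, 220, 40]);
translate([0, 0, 40]) cube([160, 40, 120]);


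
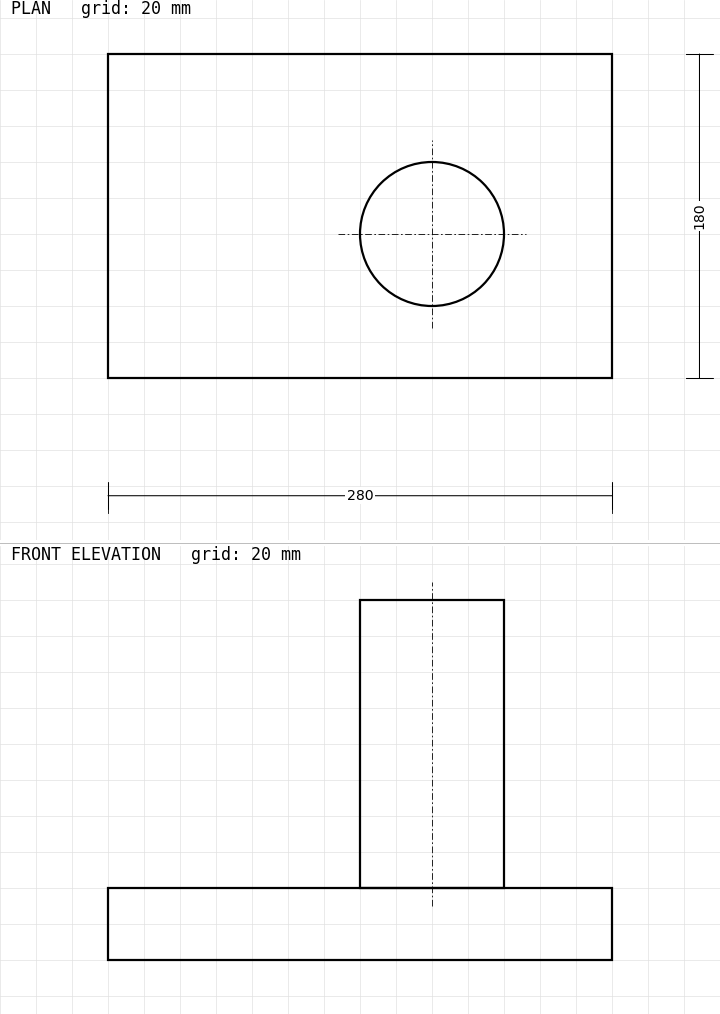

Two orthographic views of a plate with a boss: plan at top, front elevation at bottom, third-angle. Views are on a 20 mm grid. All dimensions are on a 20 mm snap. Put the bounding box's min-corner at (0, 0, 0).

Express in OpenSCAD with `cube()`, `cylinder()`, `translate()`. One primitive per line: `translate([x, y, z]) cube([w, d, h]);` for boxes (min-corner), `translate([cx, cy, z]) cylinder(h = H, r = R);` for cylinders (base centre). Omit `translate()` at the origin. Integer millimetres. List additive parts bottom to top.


cube([280, 180, 40]);
translate([180, 80, 40]) cylinder(h = 160, r = 40);
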